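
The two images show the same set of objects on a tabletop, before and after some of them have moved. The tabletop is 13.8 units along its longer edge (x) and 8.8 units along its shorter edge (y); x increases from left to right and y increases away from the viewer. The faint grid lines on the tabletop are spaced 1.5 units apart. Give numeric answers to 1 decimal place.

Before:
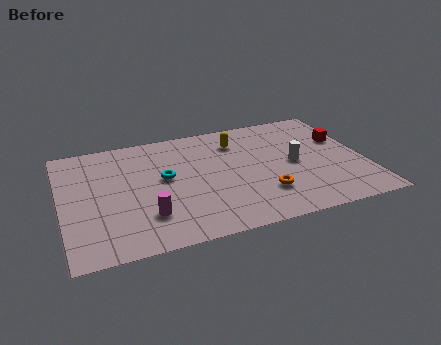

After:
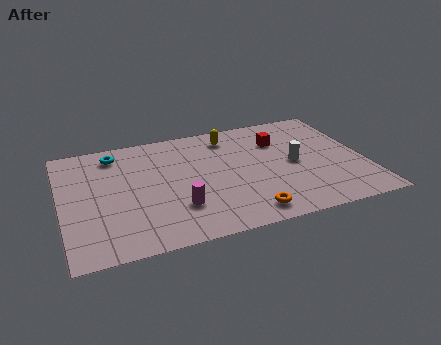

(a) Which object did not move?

the white cylinder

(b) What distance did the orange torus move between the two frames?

1.5

From (9.0, 2.4) to (8.1, 1.2), the orange torus covered √(0.9² + 1.2²) ≈ 1.5 units.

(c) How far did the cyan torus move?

3.3

The cyan torus moved from about (4.7, 4.9) to (2.6, 7.4), a distance of √(2.1² + 2.5²) ≈ 3.3.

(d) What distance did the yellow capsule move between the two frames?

0.6

The yellow capsule was near (8.2, 6.8) before and (7.9, 7.3) after, so it travelled √(0.3² + 0.5²) ≈ 0.6 units.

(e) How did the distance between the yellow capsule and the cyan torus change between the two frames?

+1.3

The distance was about 4.0 in the first image and 5.3 in the second, so they moved 1.3 units further apart.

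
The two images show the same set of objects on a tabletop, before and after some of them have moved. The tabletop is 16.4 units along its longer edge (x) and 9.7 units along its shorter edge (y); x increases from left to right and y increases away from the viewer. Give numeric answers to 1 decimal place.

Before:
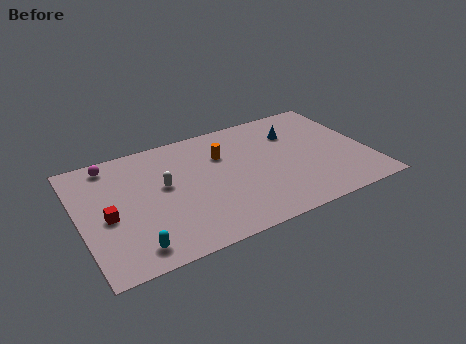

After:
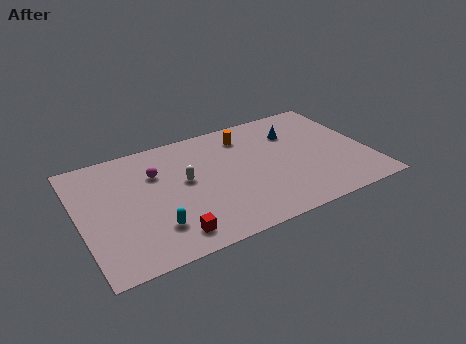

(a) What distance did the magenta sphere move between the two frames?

3.0

The magenta sphere was near (2.1, 8.5) before and (4.5, 6.7) after, so it travelled √(2.4² + 1.8²) ≈ 3.0 units.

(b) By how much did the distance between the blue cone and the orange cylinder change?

-1.4

Before: roughly 4.2 units apart; after: 2.8. That's 1.4 units closer together.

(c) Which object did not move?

the blue cone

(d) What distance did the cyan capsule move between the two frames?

1.6

From (2.6, 1.4) to (3.9, 2.4), the cyan capsule covered √(1.3² + 1.0²) ≈ 1.6 units.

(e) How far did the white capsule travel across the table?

1.2

The white capsule was near (4.8, 5.5) before and (6.0, 5.4) after, so it travelled √(1.2² + 0.1²) ≈ 1.2 units.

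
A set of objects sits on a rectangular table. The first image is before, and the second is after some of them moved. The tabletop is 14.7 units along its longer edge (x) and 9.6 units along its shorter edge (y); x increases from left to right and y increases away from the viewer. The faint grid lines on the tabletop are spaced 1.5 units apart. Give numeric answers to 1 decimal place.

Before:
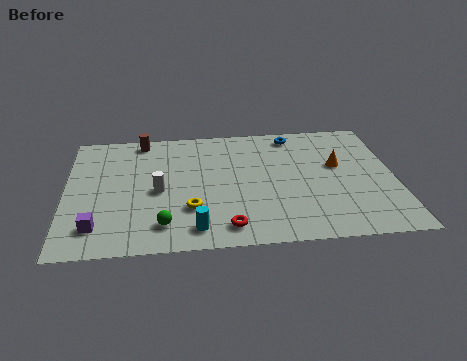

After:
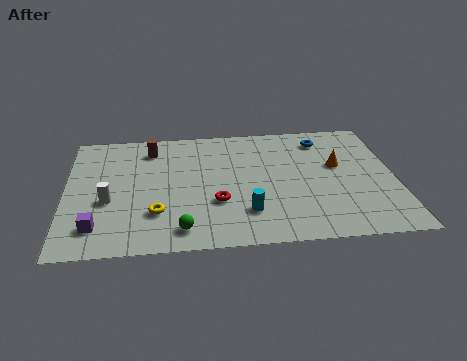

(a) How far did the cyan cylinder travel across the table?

2.5

The cyan cylinder moved from about (5.7, 1.4) to (8.0, 2.4), a distance of √(2.3² + 1.0²) ≈ 2.5.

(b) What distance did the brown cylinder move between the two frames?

0.9

The brown cylinder was near (3.4, 8.6) before and (3.8, 7.8) after, so it travelled √(0.4² + 0.8²) ≈ 0.9 units.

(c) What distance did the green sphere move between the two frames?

0.9

The green sphere was near (4.3, 1.8) before and (5.1, 1.4) after, so it travelled √(0.8² + 0.4²) ≈ 0.9 units.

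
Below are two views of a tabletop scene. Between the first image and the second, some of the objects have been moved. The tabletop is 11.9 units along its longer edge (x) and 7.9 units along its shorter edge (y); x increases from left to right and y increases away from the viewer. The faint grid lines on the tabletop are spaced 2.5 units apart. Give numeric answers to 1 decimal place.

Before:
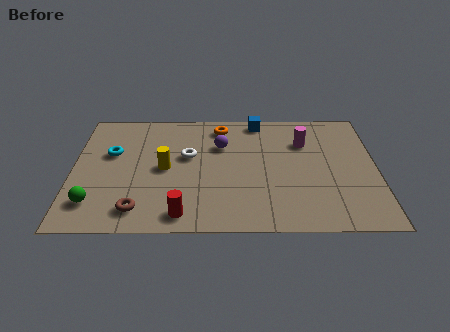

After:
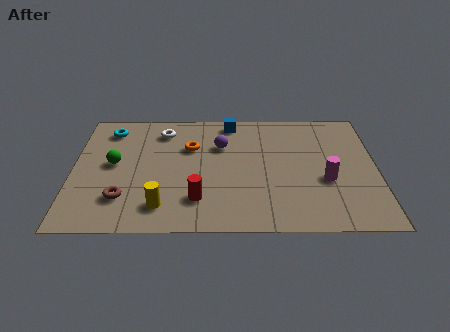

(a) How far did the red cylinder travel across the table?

1.1

From (4.3, 1.0) to (4.9, 1.9), the red cylinder covered √(0.6² + 0.9²) ≈ 1.1 units.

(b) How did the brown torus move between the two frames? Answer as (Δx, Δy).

(-0.6, 0.7)

From the two frames, the brown torus sits at roughly (2.6, 1.3) before and (2.0, 2.0) after.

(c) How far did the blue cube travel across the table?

1.1

The blue cube was near (7.3, 7.1) before and (6.2, 7.0) after, so it travelled √(1.1² + 0.1²) ≈ 1.1 units.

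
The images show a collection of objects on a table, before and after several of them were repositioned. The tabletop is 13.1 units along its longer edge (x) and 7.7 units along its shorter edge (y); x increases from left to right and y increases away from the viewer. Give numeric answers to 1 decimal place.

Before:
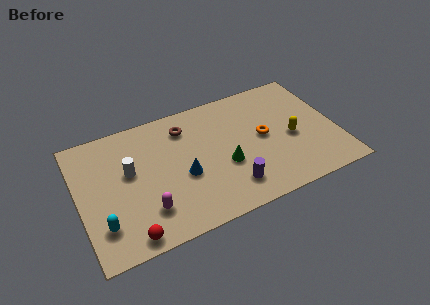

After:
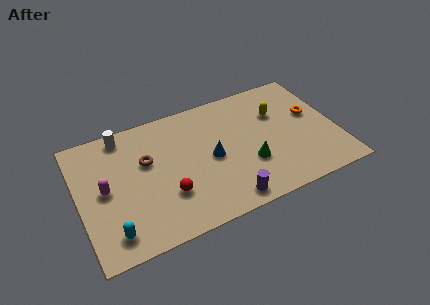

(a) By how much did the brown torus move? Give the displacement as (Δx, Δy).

(-2.1, -1.3)

The brown torus was at about (5.6, 6.1) and moved to about (3.5, 4.8).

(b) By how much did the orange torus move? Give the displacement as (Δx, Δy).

(2.6, 0.5)

From the two frames, the orange torus sits at roughly (9.4, 4.0) before and (12.0, 4.5) after.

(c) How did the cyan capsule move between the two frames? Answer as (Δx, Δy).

(0.4, -0.6)

The cyan capsule was at about (1.0, 1.9) and moved to about (1.4, 1.3).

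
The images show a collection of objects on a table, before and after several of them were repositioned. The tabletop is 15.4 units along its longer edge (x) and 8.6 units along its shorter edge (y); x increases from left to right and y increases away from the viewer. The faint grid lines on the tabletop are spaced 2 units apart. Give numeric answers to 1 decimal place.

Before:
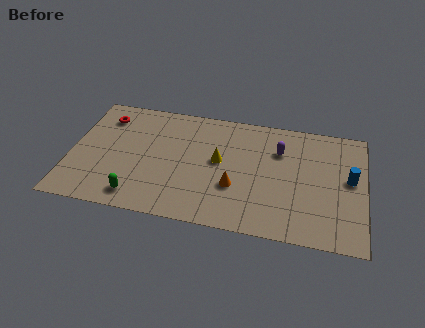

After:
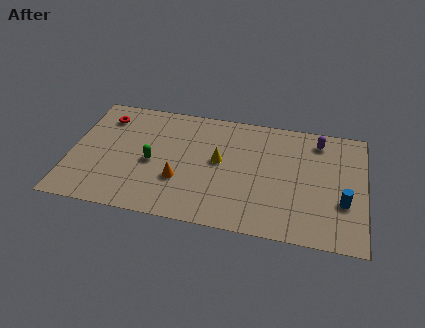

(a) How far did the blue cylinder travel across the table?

1.7

From (14.6, 4.7) to (14.3, 3.0), the blue cylinder covered √(0.3² + 1.7²) ≈ 1.7 units.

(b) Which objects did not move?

the yellow cone and the red torus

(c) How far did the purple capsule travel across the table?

2.3

The purple capsule was near (10.9, 6.1) before and (12.9, 7.2) after, so it travelled √(2.0² + 1.1²) ≈ 2.3 units.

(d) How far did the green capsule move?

2.7

The green capsule was near (3.7, 1.3) before and (4.3, 3.9) after, so it travelled √(0.6² + 2.6²) ≈ 2.7 units.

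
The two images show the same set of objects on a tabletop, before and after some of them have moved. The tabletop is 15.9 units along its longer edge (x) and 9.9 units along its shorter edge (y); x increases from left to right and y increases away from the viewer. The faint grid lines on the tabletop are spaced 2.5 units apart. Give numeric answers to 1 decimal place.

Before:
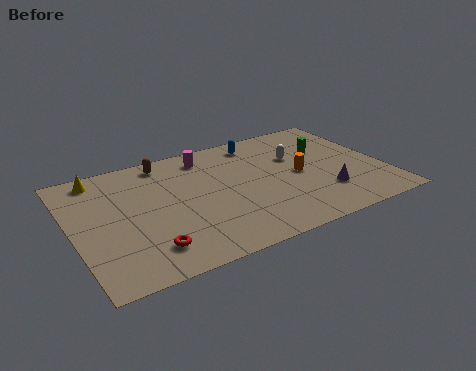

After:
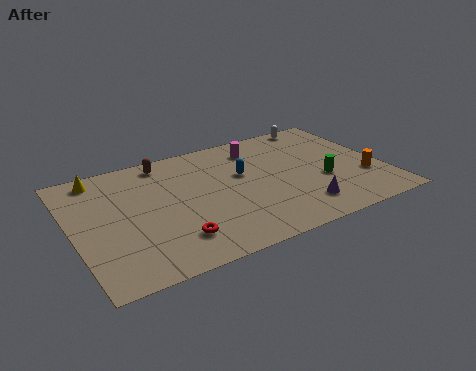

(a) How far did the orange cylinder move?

3.6

The orange cylinder was near (11.6, 4.8) before and (14.8, 3.2) after, so it travelled √(3.2² + 1.6²) ≈ 3.6 units.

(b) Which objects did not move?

the yellow cone and the brown capsule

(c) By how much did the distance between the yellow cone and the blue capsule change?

-0.7

The distance was about 8.3 in the first image and 7.6 in the second, so they moved 0.7 units closer together.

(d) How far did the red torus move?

1.3

The red torus was near (3.4, 2.0) before and (4.7, 2.2) after, so it travelled √(1.3² + 0.2²) ≈ 1.3 units.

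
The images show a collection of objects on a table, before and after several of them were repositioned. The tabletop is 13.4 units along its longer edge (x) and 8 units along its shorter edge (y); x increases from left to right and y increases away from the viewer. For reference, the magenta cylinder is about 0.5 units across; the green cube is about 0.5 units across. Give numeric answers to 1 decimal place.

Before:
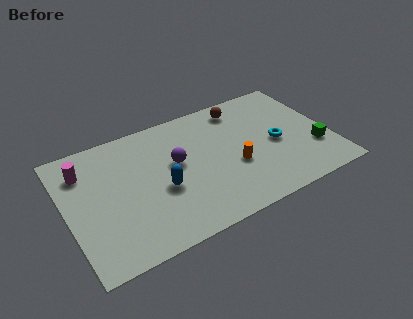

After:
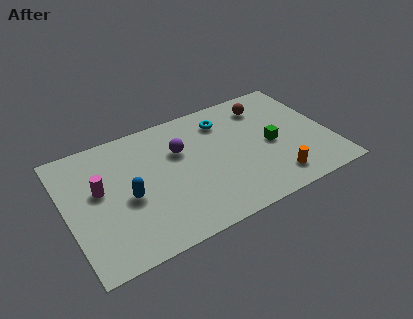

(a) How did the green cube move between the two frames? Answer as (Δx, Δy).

(-2.1, 1.2)

The green cube started near (12.5, 2.5) and ended near (10.4, 3.7).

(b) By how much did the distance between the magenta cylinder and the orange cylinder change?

+1.2

They were about 7.9 units apart before and 9.1 after — 1.2 units further apart.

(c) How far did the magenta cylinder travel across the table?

1.6

The magenta cylinder moved from about (1.1, 6.1) to (1.7, 4.6), a distance of √(0.6² + 1.5²) ≈ 1.6.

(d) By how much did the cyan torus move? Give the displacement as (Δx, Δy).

(-2.4, 2.6)

The cyan torus was at about (10.7, 3.7) and moved to about (8.3, 6.3).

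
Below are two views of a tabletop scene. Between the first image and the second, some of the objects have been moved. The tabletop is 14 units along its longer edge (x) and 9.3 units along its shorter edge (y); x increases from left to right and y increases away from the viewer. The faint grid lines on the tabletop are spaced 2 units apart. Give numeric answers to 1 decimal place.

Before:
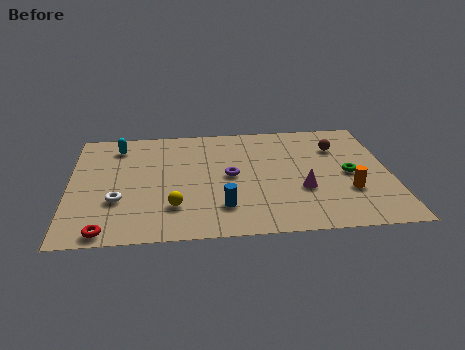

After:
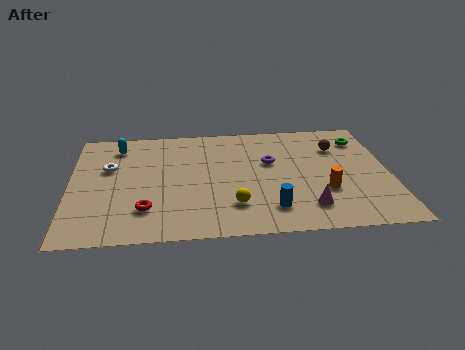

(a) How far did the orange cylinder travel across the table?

1.0

From (12.1, 3.0) to (11.1, 3.1), the orange cylinder covered √(1.0² + 0.1²) ≈ 1.0 units.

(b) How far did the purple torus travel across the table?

2.1

The purple torus moved from about (7.0, 4.7) to (8.8, 5.7), a distance of √(1.8² + 1.0²) ≈ 2.1.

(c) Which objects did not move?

the cyan capsule and the brown sphere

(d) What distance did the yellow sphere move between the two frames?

2.6

From (4.5, 2.4) to (7.1, 2.3), the yellow sphere covered √(2.6² + 0.1²) ≈ 2.6 units.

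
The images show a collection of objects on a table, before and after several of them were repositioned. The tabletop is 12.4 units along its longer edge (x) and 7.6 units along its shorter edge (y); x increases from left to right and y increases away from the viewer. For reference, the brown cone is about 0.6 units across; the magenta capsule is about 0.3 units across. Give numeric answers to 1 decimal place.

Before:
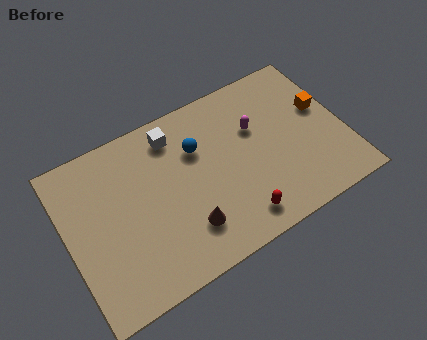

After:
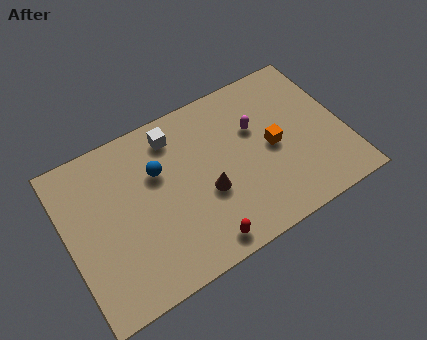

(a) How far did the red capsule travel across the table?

1.7

The red capsule moved from about (7.2, 1.2) to (5.5, 0.9), a distance of √(1.7² + 0.3²) ≈ 1.7.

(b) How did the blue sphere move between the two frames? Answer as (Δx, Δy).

(-1.8, -0.2)

From the two frames, the blue sphere sits at roughly (6.0, 5.2) before and (4.2, 5.0) after.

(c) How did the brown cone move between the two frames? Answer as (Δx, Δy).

(1.1, 1.1)

The brown cone started near (5.0, 1.9) and ended near (6.1, 3.0).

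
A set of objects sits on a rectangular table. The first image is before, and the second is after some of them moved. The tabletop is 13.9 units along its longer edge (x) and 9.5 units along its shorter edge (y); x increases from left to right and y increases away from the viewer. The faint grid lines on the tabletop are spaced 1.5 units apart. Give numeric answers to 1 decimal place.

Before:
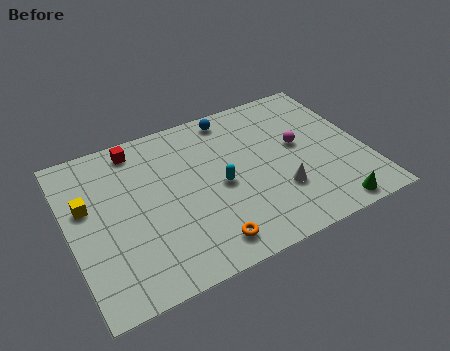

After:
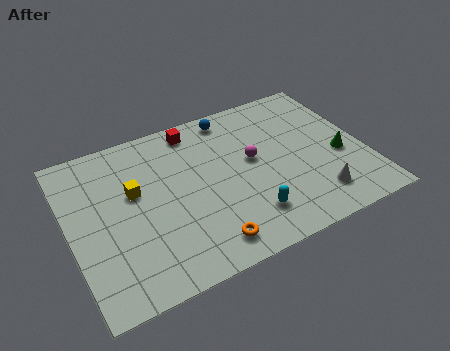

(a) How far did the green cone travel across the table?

3.2

The green cone was near (11.7, 0.9) before and (12.7, 3.9) after, so it travelled √(1.0² + 3.0²) ≈ 3.2 units.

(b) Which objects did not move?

the orange torus and the blue sphere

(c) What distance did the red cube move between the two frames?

2.8

From (3.5, 8.3) to (6.3, 8.3), the red cube covered √(2.8² + 0.0²) ≈ 2.8 units.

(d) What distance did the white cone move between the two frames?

1.9

The white cone was near (9.6, 2.9) before and (11.2, 1.9) after, so it travelled √(1.6² + 1.0²) ≈ 1.9 units.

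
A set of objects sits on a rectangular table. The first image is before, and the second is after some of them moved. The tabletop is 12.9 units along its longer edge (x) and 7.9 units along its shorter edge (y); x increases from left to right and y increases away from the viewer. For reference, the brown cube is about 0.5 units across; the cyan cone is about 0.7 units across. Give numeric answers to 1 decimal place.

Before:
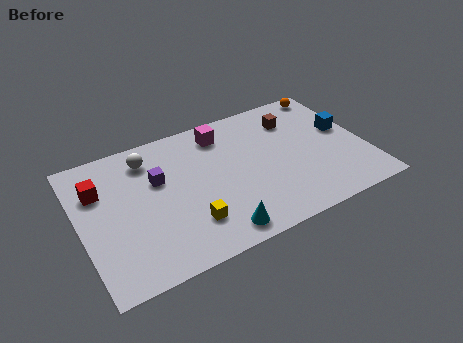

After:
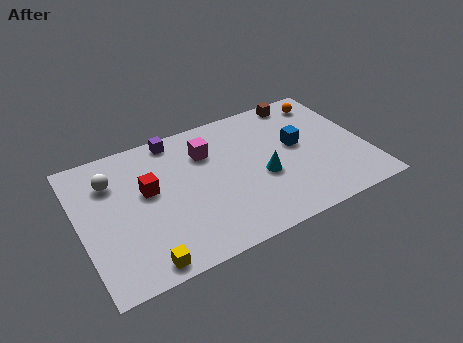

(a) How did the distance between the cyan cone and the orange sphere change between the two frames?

-3.8

They were about 8.7 units apart before and 4.9 after — 3.8 units closer together.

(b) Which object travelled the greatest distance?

the cyan cone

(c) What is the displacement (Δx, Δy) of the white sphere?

(-1.7, -0.6)

The white sphere was at about (3.3, 6.4) and moved to about (1.6, 5.8).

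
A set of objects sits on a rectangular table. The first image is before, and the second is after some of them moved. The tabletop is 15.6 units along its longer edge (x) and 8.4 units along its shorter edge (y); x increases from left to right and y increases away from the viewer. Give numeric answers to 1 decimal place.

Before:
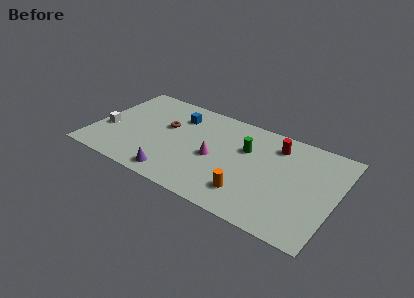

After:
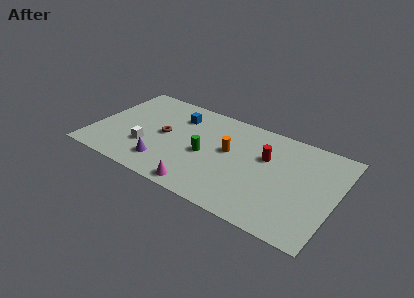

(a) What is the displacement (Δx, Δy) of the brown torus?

(0.0, -0.8)

From the two frames, the brown torus sits at roughly (4.5, 5.1) before and (4.5, 4.3) after.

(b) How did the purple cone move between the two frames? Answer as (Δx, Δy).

(-0.8, 0.7)

The purple cone started near (5.7, 1.1) and ended near (4.9, 1.8).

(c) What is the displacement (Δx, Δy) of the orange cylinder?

(-1.7, 2.9)

From the two frames, the orange cylinder sits at roughly (10.4, 1.9) before and (8.7, 4.8) after.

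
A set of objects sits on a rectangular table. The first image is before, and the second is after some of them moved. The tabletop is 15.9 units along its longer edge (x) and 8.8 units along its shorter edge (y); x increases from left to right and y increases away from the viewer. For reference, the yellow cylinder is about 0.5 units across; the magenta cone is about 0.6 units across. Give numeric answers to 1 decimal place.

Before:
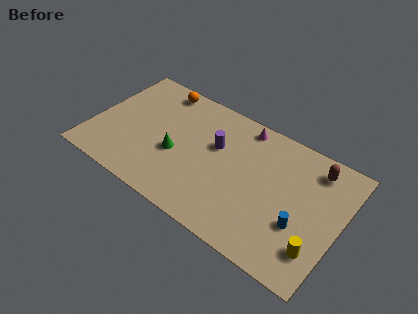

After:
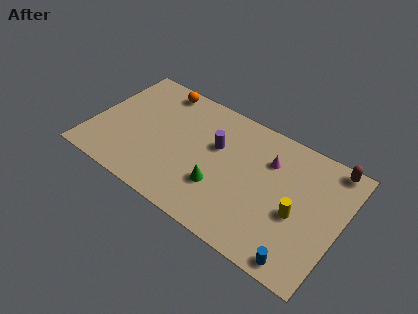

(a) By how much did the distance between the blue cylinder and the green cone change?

-2.3

Before: roughly 8.1 units apart; after: 5.8. That's 2.3 units closer together.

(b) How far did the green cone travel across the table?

3.1

From (5.5, 3.6) to (8.5, 2.8), the green cone covered √(3.0² + 0.8²) ≈ 3.1 units.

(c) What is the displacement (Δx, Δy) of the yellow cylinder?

(-1.5, 1.6)

The yellow cylinder started near (14.8, 2.1) and ended near (13.3, 3.7).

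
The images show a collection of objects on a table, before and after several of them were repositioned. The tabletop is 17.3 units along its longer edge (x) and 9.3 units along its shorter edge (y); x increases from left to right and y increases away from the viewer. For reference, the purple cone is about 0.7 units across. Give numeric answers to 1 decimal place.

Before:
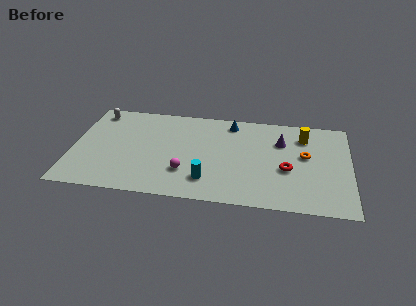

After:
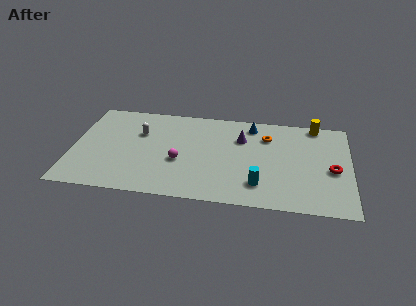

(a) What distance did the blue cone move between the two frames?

1.3

The blue cone moved from about (9.8, 8.0) to (11.1, 7.9), a distance of √(1.3² + 0.1²) ≈ 1.3.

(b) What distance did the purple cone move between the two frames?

2.5

The purple cone was near (13.0, 6.5) before and (10.5, 6.5) after, so it travelled √(2.5² + 0.0²) ≈ 2.5 units.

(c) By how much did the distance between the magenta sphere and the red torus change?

+3.1

Before: roughly 6.4 units apart; after: 9.5. That's 3.1 units further apart.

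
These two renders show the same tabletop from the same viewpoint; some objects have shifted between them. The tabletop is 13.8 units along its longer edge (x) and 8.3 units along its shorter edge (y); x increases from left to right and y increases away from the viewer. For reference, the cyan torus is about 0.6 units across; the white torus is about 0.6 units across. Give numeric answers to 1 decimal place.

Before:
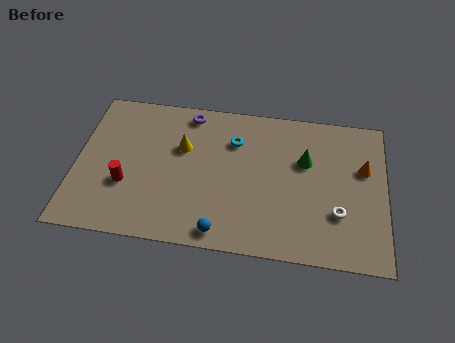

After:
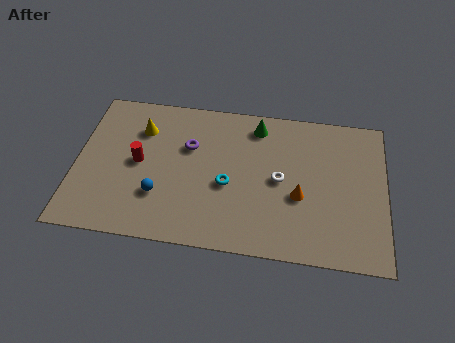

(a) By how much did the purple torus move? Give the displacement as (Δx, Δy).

(0.1, -1.9)

From the two frames, the purple torus sits at roughly (4.9, 7.3) before and (5.0, 5.4) after.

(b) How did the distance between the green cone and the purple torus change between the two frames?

-2.3

Before: roughly 5.7 units apart; after: 3.4. That's 2.3 units closer together.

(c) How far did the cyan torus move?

2.5

The cyan torus moved from about (7.0, 6.0) to (6.8, 3.5), a distance of √(0.2² + 2.5²) ≈ 2.5.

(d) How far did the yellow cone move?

2.1

The yellow cone moved from about (4.7, 5.3) to (2.8, 6.1), a distance of √(1.9² + 0.8²) ≈ 2.1.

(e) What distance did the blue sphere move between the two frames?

3.2

The blue sphere was near (6.6, 0.9) before and (3.8, 2.5) after, so it travelled √(2.8² + 1.6²) ≈ 3.2 units.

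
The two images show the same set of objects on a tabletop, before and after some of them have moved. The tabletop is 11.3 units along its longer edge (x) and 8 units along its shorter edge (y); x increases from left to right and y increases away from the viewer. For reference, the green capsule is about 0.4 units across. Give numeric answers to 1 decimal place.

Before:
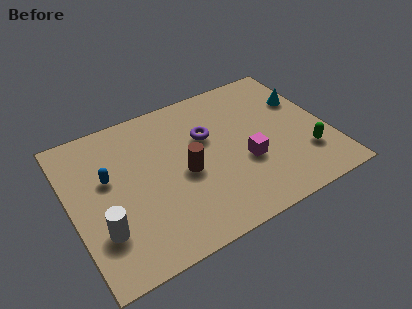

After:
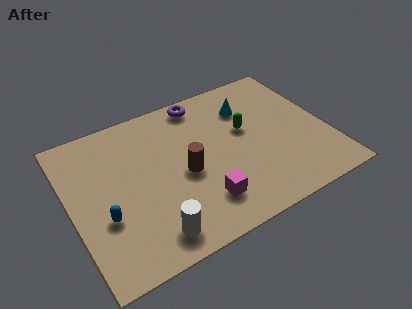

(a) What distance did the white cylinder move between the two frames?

2.3

The white cylinder moved from about (1.1, 2.3) to (3.1, 1.2), a distance of √(2.0² + 1.1²) ≈ 2.3.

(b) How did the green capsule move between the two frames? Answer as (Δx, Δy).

(-2.3, 2.5)

From the two frames, the green capsule sits at roughly (10.1, 2.2) before and (7.8, 4.7) after.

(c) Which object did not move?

the brown cylinder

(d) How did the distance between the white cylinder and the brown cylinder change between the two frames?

-1.0

Before: roughly 4.0 units apart; after: 3.0. That's 1.0 units closer together.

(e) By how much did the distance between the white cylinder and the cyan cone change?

-3.0

The distance was about 9.9 in the first image and 6.9 in the second, so they moved 3.0 units closer together.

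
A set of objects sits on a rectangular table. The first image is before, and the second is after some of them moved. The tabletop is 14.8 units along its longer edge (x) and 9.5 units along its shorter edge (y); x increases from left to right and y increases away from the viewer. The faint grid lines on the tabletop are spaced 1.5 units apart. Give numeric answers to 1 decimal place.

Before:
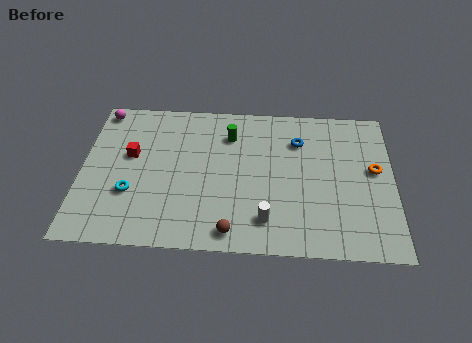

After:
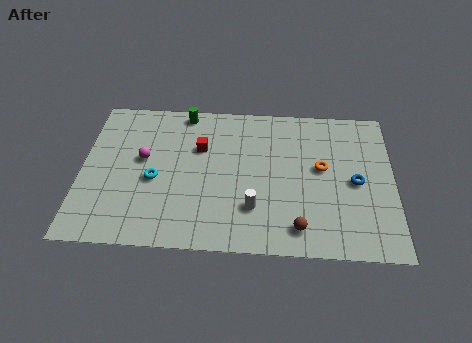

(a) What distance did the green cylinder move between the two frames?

2.6

From (7.0, 7.2) to (4.8, 8.6), the green cylinder covered √(2.2² + 1.4²) ≈ 2.6 units.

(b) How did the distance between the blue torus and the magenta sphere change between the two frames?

+0.5

The distance was about 9.6 in the first image and 10.1 in the second, so they moved 0.5 units further apart.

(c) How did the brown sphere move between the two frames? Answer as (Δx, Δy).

(3.1, 0.4)

The brown sphere was at about (7.2, 1.1) and moved to about (10.3, 1.5).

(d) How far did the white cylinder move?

0.9

The white cylinder was near (8.8, 1.9) before and (8.2, 2.6) after, so it travelled √(0.6² + 0.7²) ≈ 0.9 units.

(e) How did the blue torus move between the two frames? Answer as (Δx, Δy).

(2.7, -2.5)

From the two frames, the blue torus sits at roughly (10.3, 7.0) before and (13.0, 4.5) after.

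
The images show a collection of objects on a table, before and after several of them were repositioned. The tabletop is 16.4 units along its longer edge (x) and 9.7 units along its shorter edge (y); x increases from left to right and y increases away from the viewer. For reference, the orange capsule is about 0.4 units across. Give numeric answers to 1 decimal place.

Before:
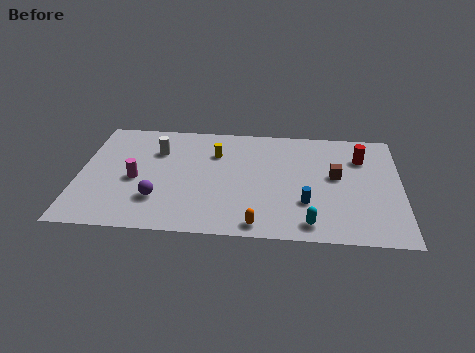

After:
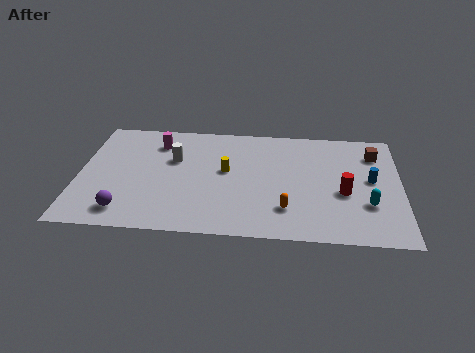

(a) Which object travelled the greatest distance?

the blue cylinder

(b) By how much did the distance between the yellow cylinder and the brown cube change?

+1.5

They were about 6.4 units apart before and 7.9 after — 1.5 units further apart.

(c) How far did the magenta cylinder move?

3.4

From (2.9, 4.3) to (3.9, 7.6), the magenta cylinder covered √(1.0² + 3.3²) ≈ 3.4 units.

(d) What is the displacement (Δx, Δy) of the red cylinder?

(-0.9, -3.1)

The red cylinder started near (14.4, 7.1) and ended near (13.5, 4.0).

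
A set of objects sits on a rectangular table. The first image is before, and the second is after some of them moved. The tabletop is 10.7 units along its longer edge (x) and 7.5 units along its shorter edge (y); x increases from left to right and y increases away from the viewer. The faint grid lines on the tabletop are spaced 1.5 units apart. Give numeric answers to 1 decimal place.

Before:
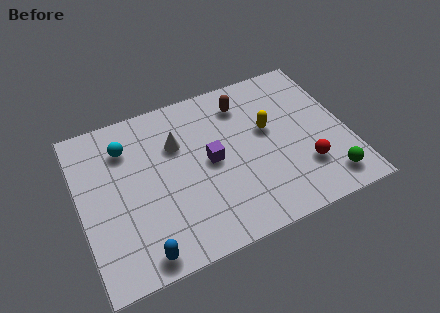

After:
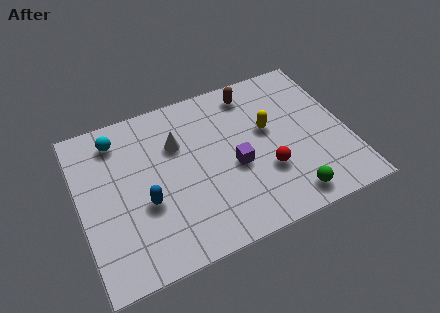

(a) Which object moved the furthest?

the blue capsule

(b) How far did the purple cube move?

1.1

The purple cube was near (5.2, 3.8) before and (6.1, 3.2) after, so it travelled √(0.9² + 0.6²) ≈ 1.1 units.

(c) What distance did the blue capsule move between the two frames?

2.1

From (2.1, 0.8) to (2.5, 2.9), the blue capsule covered √(0.4² + 2.1²) ≈ 2.1 units.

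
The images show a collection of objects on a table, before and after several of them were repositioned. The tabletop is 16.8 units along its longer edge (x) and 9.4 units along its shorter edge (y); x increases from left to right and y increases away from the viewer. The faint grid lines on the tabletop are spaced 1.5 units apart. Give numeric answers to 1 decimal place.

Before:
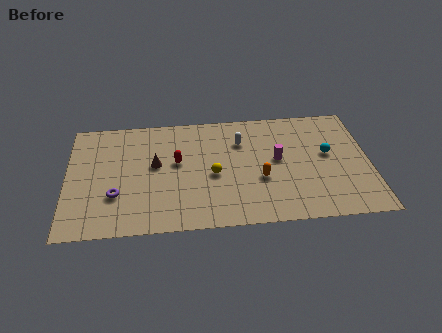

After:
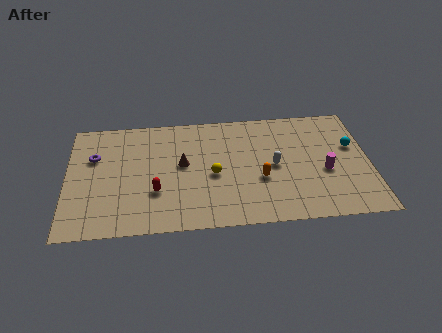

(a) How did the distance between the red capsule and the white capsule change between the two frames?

+2.9

The distance was about 3.9 in the first image and 6.8 in the second, so they moved 2.9 units further apart.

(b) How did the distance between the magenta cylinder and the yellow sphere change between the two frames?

+2.5

The distance was about 3.7 in the first image and 6.2 in the second, so they moved 2.5 units further apart.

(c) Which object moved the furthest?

the purple torus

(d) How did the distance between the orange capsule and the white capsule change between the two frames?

-2.1

Before: roughly 3.4 units apart; after: 1.3. That's 2.1 units closer together.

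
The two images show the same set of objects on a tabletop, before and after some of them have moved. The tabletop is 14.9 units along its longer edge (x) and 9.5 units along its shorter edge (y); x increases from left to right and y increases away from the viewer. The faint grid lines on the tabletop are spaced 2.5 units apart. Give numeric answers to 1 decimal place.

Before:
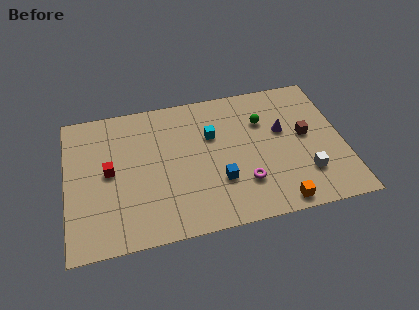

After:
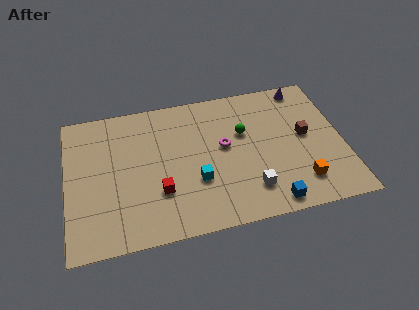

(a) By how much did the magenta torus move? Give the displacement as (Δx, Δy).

(-0.9, 2.7)

From the two frames, the magenta torus sits at roughly (9.4, 2.6) before and (8.5, 5.3) after.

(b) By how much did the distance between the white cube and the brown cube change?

+1.8

The distance was about 2.6 in the first image and 4.4 in the second, so they moved 1.8 units further apart.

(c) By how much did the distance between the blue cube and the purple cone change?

+3.4

The distance was about 4.5 in the first image and 7.9 in the second, so they moved 3.4 units further apart.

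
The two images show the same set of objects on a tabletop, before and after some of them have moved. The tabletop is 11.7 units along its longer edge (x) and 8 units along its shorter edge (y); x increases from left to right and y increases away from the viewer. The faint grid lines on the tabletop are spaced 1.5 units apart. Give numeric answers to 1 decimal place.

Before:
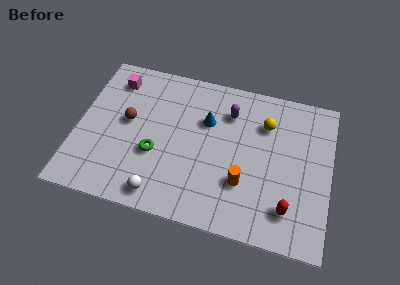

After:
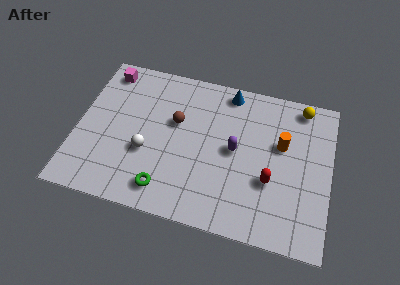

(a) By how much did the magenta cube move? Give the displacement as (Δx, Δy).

(-0.4, 0.4)

From the two frames, the magenta cube sits at roughly (1.5, 6.5) before and (1.1, 6.9) after.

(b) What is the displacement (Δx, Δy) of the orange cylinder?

(1.6, 2.4)

From the two frames, the orange cylinder sits at roughly (7.8, 2.5) before and (9.4, 4.9) after.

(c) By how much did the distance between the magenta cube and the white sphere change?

-1.6

Before: roughly 6.1 units apart; after: 4.5. That's 1.6 units closer together.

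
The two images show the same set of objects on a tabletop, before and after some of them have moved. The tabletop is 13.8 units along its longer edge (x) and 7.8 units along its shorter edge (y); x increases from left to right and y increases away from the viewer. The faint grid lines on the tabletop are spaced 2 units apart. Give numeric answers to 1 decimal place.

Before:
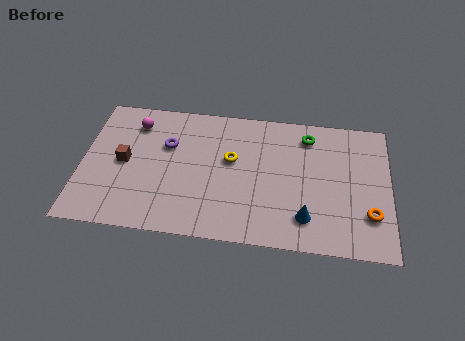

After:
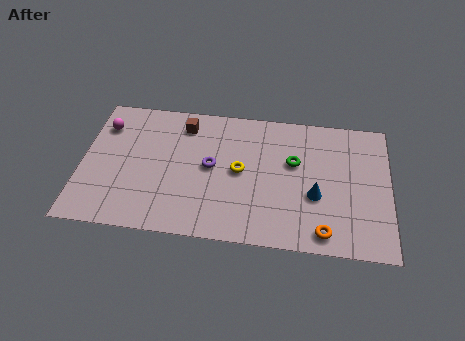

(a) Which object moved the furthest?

the brown cube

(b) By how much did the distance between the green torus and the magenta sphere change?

+0.9

Before: roughly 7.8 units apart; after: 8.7. That's 0.9 units further apart.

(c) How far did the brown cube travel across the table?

3.6

The brown cube was near (1.9, 3.9) before and (4.5, 6.4) after, so it travelled √(2.6² + 2.5²) ≈ 3.6 units.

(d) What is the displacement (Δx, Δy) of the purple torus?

(2.0, -1.0)

From the two frames, the purple torus sits at roughly (3.8, 5.1) before and (5.8, 4.1) after.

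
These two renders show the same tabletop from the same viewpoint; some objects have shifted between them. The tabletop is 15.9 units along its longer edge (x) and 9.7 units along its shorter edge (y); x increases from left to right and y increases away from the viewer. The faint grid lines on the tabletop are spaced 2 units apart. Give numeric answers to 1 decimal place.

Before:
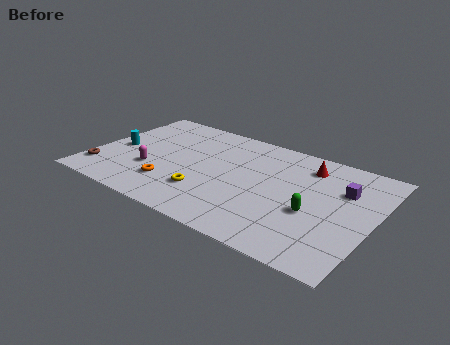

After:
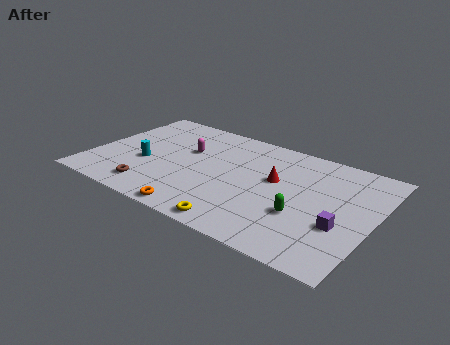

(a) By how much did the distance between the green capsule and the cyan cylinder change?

-2.3

The distance was about 11.4 in the first image and 9.1 in the second, so they moved 2.3 units closer together.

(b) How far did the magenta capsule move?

3.2

The magenta capsule moved from about (3.5, 3.3) to (5.1, 6.1), a distance of √(1.6² + 2.8²) ≈ 3.2.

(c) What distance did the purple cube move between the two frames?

3.1

The purple cube moved from about (14.0, 6.6) to (14.3, 3.5), a distance of √(0.3² + 3.1²) ≈ 3.1.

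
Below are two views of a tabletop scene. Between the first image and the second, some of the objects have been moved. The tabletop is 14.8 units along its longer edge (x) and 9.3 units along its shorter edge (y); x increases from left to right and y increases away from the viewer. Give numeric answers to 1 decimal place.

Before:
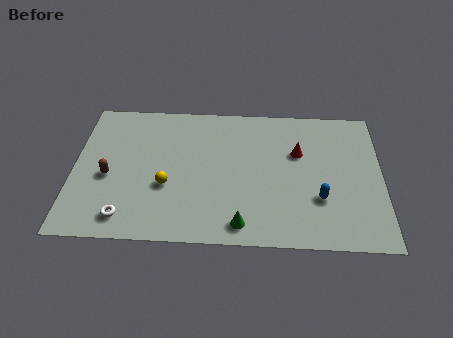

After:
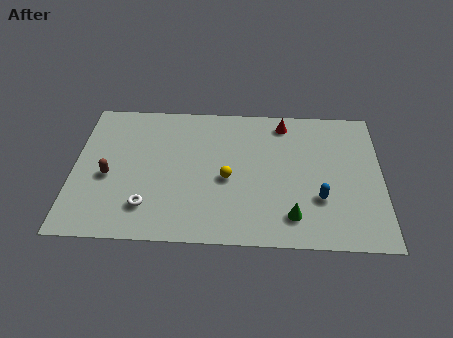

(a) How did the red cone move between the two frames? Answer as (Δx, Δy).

(-0.7, 2.0)

From the two frames, the red cone sits at roughly (10.8, 6.0) before and (10.1, 8.0) after.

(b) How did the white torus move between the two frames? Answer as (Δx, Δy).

(1.0, 0.7)

The white torus was at about (2.6, 1.4) and moved to about (3.6, 2.1).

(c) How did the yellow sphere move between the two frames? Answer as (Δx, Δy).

(2.9, 0.6)

The yellow sphere started near (4.5, 3.5) and ended near (7.4, 4.1).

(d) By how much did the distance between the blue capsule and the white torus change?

-1.1

They were about 9.3 units apart before and 8.2 after — 1.1 units closer together.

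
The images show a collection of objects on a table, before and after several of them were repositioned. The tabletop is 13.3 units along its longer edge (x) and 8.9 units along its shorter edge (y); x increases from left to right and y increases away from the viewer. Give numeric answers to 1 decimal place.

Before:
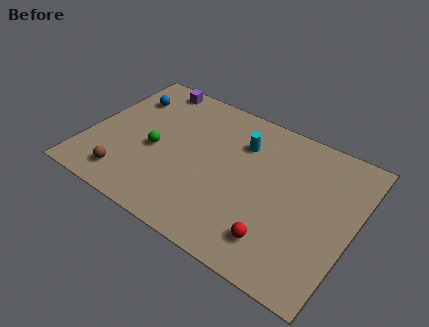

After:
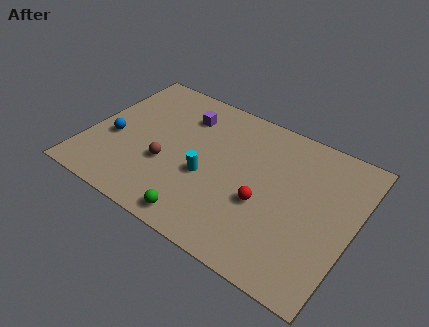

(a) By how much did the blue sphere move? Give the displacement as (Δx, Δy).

(-0.1, -3.0)

From the two frames, the blue sphere sits at roughly (1.4, 6.6) before and (1.3, 3.6) after.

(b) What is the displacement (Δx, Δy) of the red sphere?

(-1.0, 1.7)

The red sphere was at about (10.0, 1.8) and moved to about (9.0, 3.5).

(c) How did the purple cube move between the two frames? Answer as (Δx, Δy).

(2.0, -1.2)

From the two frames, the purple cube sits at roughly (2.4, 8.0) before and (4.4, 6.8) after.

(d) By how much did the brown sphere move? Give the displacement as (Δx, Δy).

(1.7, 1.8)

From the two frames, the brown sphere sits at roughly (2.4, 1.5) before and (4.1, 3.3) after.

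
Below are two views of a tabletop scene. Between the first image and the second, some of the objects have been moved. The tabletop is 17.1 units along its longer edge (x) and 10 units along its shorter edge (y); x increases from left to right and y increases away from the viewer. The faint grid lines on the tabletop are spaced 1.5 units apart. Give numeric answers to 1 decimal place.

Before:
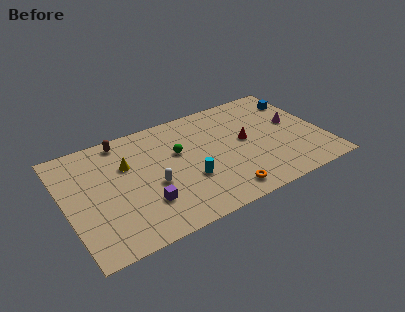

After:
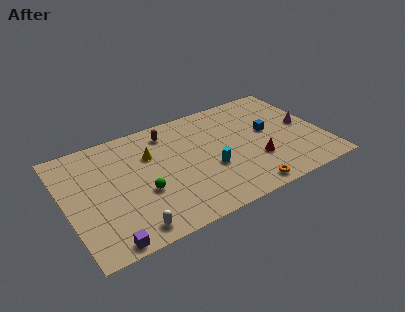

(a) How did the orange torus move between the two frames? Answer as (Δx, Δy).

(1.4, -0.4)

The orange torus started near (9.9, 1.4) and ended near (11.3, 1.0).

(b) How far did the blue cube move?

3.3

The blue cube was near (16.1, 7.7) before and (13.6, 5.5) after, so it travelled √(2.5² + 2.2²) ≈ 3.3 units.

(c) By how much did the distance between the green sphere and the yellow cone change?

-0.3

They were about 3.4 units apart before and 3.1 after — 0.3 units closer together.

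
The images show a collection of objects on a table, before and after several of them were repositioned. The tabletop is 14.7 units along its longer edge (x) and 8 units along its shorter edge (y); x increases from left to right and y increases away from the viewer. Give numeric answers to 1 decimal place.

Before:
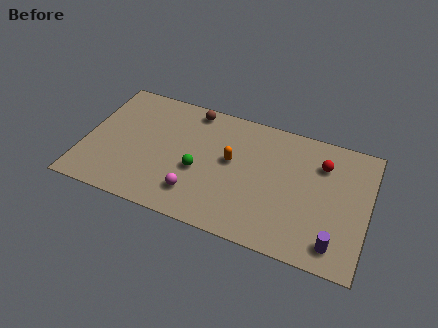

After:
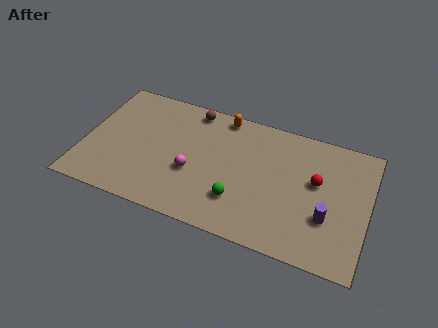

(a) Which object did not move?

the brown sphere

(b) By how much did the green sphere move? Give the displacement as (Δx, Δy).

(2.2, -1.1)

The green sphere started near (6.0, 3.3) and ended near (8.2, 2.2).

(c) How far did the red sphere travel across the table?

1.2

The red sphere was near (12.2, 5.9) before and (12.0, 4.7) after, so it travelled √(0.2² + 1.2²) ≈ 1.2 units.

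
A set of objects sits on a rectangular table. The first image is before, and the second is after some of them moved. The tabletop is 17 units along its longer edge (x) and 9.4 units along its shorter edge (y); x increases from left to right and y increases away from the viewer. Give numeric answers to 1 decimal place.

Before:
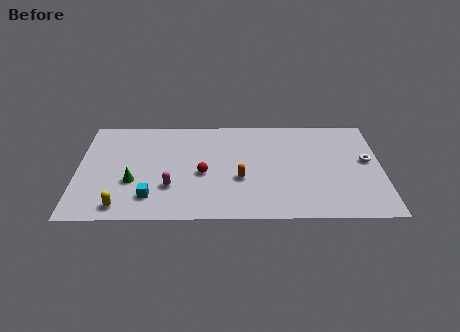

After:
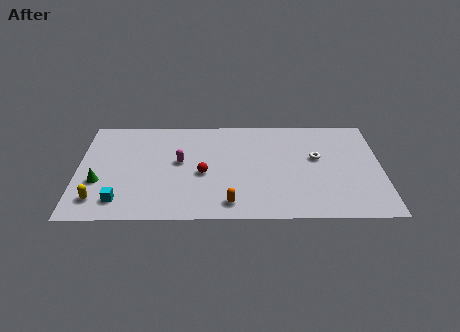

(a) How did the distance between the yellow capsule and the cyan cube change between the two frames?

-0.6

The distance was about 1.8 in the first image and 1.2 in the second, so they moved 0.6 units closer together.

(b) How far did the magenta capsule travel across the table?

2.4

The magenta capsule moved from about (5.2, 2.9) to (5.7, 5.2), a distance of √(0.5² + 2.3²) ≈ 2.4.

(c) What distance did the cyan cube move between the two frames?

1.7

The cyan cube moved from about (4.1, 2.0) to (2.4, 1.7), a distance of √(1.7² + 0.3²) ≈ 1.7.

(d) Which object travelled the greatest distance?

the white torus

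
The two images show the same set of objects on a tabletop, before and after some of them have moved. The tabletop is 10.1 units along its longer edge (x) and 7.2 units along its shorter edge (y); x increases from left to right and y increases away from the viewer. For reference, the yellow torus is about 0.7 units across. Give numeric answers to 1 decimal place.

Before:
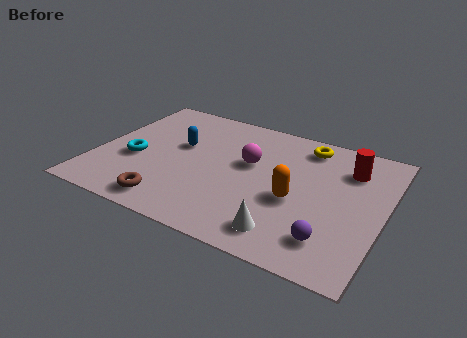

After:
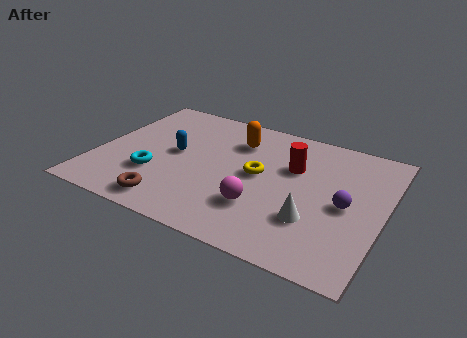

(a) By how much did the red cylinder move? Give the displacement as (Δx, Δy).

(-1.9, -0.7)

From the two frames, the red cylinder sits at roughly (8.7, 5.4) before and (6.8, 4.7) after.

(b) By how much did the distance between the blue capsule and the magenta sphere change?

+1.2

Before: roughly 2.5 units apart; after: 3.7. That's 1.2 units further apart.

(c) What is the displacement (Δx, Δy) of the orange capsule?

(-2.4, 2.4)

The orange capsule was at about (7.1, 3.0) and moved to about (4.7, 5.4).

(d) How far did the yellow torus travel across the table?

2.7

The yellow torus was near (7.1, 6.1) before and (5.7, 3.8) after, so it travelled √(1.4² + 2.3²) ≈ 2.7 units.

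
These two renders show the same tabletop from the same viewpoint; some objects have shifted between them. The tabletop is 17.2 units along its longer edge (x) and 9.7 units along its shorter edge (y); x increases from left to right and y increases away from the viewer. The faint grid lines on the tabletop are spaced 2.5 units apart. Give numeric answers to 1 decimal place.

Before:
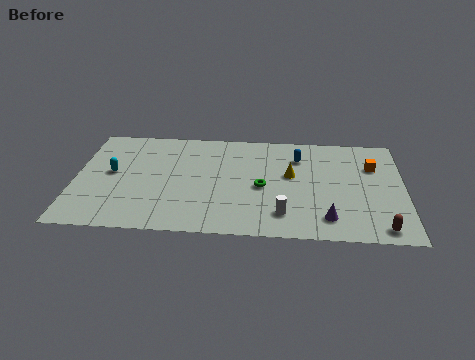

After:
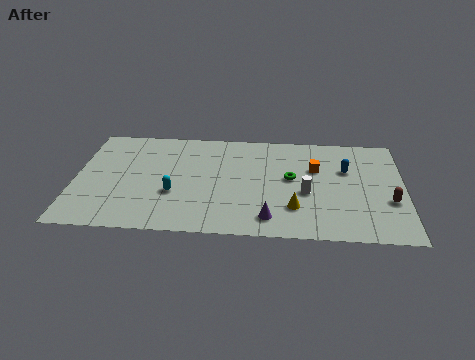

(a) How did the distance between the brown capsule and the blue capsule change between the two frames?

-3.9

The distance was about 7.5 in the first image and 3.6 in the second, so they moved 3.9 units closer together.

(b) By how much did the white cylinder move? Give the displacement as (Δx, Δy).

(1.2, 2.0)

From the two frames, the white cylinder sits at roughly (10.9, 2.0) before and (12.1, 4.0) after.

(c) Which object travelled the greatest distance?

the cyan capsule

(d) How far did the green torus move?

1.7

The green torus moved from about (9.8, 4.4) to (11.3, 5.3), a distance of √(1.5² + 0.9²) ≈ 1.7.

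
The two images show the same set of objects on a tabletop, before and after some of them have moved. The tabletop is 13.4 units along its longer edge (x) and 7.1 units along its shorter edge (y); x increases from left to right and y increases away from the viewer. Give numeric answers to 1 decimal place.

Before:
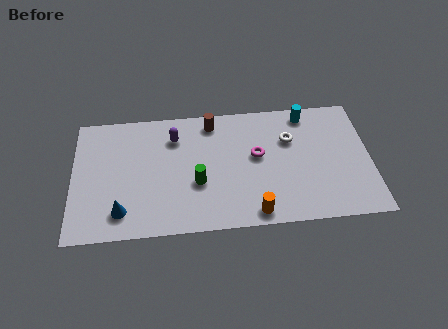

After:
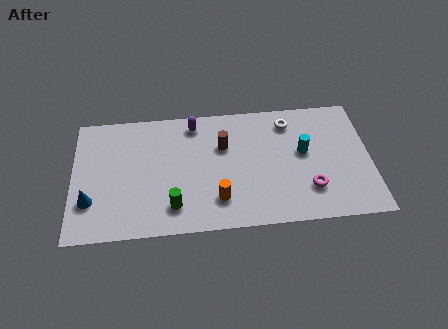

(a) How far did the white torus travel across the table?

1.0

From (9.8, 4.8) to (9.8, 5.8), the white torus covered √(0.0² + 1.0²) ≈ 1.0 units.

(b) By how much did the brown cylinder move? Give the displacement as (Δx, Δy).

(0.5, -1.4)

The brown cylinder was at about (6.3, 6.1) and moved to about (6.8, 4.7).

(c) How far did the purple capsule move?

1.1

The purple capsule moved from about (4.6, 5.4) to (5.5, 6.1), a distance of √(0.9² + 0.7²) ≈ 1.1.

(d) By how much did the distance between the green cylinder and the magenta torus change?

+3.1

Before: roughly 3.0 units apart; after: 6.1. That's 3.1 units further apart.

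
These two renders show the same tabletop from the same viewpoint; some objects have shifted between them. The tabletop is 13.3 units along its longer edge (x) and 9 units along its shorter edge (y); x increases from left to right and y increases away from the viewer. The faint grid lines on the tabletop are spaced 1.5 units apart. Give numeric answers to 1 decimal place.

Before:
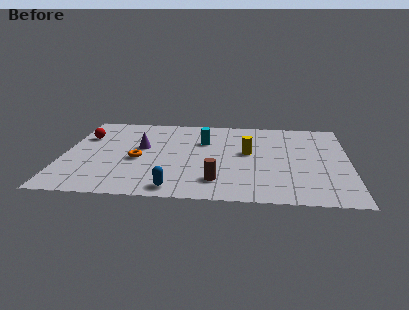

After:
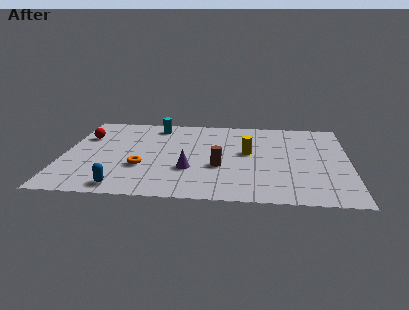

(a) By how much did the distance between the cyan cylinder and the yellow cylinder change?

+2.8

The distance was about 2.4 in the first image and 5.2 in the second, so they moved 2.8 units further apart.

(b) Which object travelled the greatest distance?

the purple cone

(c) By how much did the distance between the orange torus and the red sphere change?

+0.7

Before: roughly 3.5 units apart; after: 4.2. That's 0.7 units further apart.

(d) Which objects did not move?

the yellow cylinder and the red sphere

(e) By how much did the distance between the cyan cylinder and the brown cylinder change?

+1.0

Before: roughly 4.3 units apart; after: 5.3. That's 1.0 units further apart.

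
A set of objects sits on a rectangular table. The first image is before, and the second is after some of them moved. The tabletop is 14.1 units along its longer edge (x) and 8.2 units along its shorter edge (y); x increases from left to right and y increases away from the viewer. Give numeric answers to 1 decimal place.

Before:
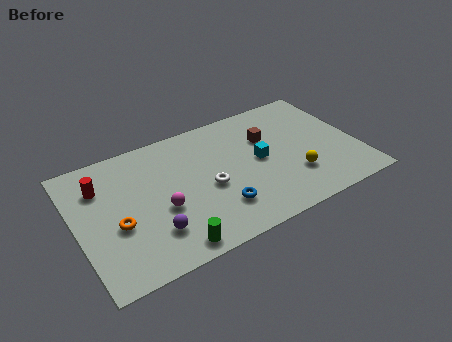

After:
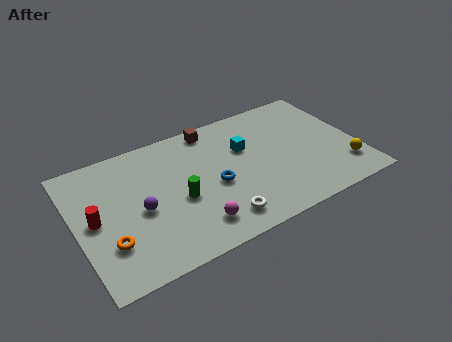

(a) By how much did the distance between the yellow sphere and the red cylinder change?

+2.5

Before: roughly 10.0 units apart; after: 12.5. That's 2.5 units further apart.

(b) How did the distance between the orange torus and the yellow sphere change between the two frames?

+3.0

Before: roughly 8.8 units apart; after: 11.8. That's 3.0 units further apart.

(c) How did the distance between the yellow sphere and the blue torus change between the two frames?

+2.7

The distance was about 3.9 in the first image and 6.6 in the second, so they moved 2.7 units further apart.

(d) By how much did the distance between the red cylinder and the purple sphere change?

-2.2

Before: roughly 4.4 units apart; after: 2.2. That's 2.2 units closer together.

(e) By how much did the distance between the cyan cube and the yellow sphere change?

+3.4

Before: roughly 2.3 units apart; after: 5.7. That's 3.4 units further apart.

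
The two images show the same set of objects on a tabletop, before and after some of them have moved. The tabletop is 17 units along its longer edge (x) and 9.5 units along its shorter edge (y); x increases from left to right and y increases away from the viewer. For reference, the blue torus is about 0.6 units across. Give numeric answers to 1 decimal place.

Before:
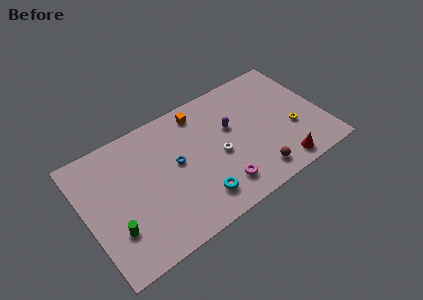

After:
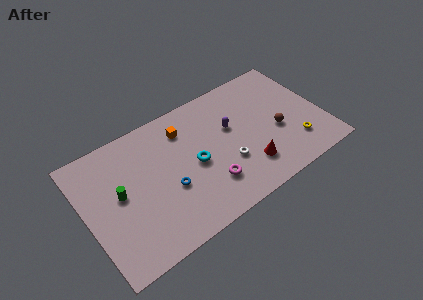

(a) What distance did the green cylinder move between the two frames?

2.4

The green cylinder moved from about (1.7, 2.8) to (2.4, 5.1), a distance of √(0.7² + 2.3²) ≈ 2.4.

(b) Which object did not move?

the purple capsule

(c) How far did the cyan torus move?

2.6

From (7.5, 1.9) to (7.7, 4.5), the cyan torus covered √(0.2² + 2.6²) ≈ 2.6 units.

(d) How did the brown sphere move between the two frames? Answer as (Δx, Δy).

(2.1, 2.4)

The brown sphere started near (11.6, 1.5) and ended near (13.7, 3.9).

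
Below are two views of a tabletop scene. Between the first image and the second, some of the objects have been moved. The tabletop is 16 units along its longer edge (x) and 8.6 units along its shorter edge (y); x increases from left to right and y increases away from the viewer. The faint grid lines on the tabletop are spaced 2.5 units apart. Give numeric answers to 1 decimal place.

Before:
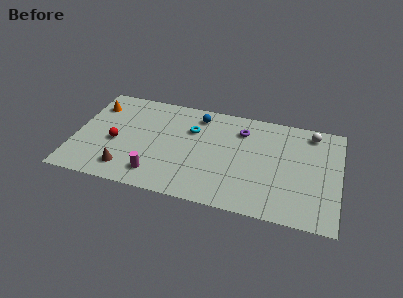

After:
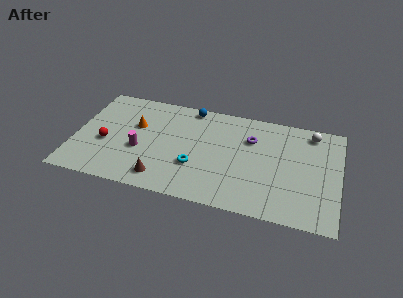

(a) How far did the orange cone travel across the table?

2.9

The orange cone moved from about (1.0, 6.6) to (3.6, 5.4), a distance of √(2.6² + 1.2²) ≈ 2.9.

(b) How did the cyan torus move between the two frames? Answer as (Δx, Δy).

(0.4, -3.0)

From the two frames, the cyan torus sits at roughly (7.0, 5.9) before and (7.4, 2.9) after.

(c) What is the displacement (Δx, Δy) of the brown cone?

(2.2, -0.2)

The brown cone was at about (3.3, 1.6) and moved to about (5.5, 1.4).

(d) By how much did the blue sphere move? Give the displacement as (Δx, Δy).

(-0.5, 0.6)

From the two frames, the blue sphere sits at roughly (7.3, 7.2) before and (6.8, 7.8) after.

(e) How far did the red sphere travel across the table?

0.6

The red sphere moved from about (2.5, 3.7) to (1.9, 3.5), a distance of √(0.6² + 0.2²) ≈ 0.6.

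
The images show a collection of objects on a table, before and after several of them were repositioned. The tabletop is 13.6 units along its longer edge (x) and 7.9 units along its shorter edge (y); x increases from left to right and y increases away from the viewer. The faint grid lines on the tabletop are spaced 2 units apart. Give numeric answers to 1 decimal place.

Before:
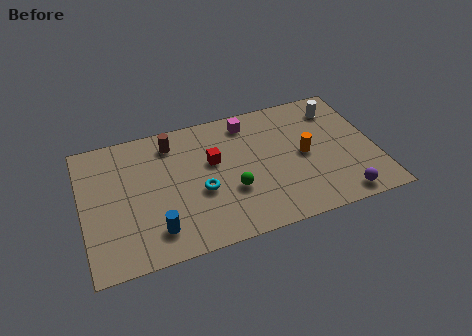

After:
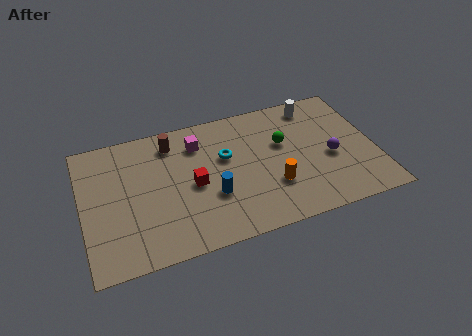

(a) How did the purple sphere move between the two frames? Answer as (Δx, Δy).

(-0.2, 2.5)

The purple sphere started near (11.7, 0.9) and ended near (11.5, 3.4).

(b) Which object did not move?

the brown cylinder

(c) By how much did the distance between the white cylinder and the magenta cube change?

+1.4

Before: roughly 4.2 units apart; after: 5.6. That's 1.4 units further apart.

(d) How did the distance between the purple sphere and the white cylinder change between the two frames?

-2.0

The distance was about 5.4 in the first image and 3.4 in the second, so they moved 2.0 units closer together.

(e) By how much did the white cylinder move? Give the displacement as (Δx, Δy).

(-1.0, 0.5)

The white cylinder was at about (12.1, 6.3) and moved to about (11.1, 6.8).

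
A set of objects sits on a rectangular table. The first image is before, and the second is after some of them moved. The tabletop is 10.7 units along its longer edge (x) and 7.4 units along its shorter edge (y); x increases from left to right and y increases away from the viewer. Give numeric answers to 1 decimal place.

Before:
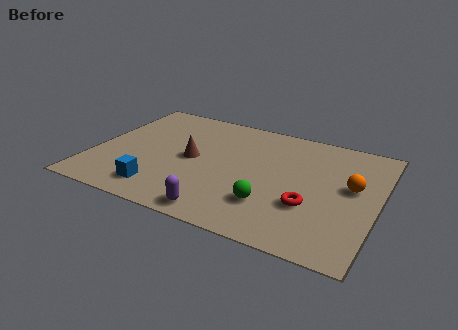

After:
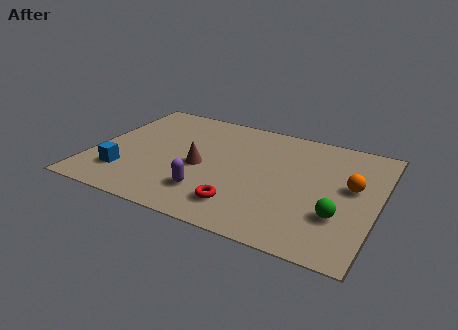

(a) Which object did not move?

the orange sphere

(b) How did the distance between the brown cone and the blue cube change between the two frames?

+0.5

The distance was about 2.6 in the first image and 3.1 in the second, so they moved 0.5 units further apart.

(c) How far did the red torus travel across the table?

2.6

The red torus moved from about (8.3, 2.5) to (5.9, 1.5), a distance of √(2.4² + 1.0²) ≈ 2.6.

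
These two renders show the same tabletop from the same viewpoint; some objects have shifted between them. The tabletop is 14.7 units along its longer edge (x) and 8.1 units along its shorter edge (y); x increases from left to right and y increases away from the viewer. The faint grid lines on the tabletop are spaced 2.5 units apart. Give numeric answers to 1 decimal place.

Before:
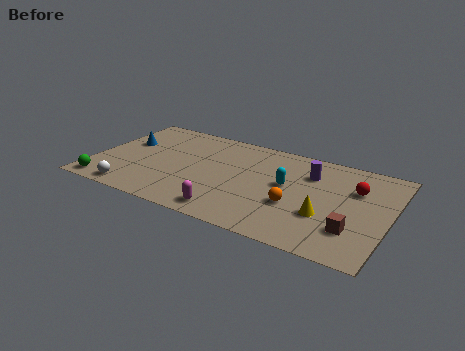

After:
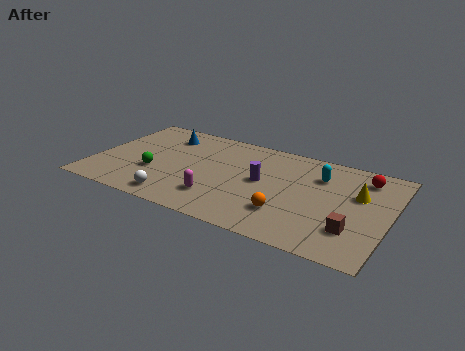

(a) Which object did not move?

the brown cube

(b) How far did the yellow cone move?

2.7

From (11.7, 2.8) to (13.1, 5.1), the yellow cone covered √(1.4² + 2.3²) ≈ 2.7 units.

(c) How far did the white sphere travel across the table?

2.2

The white sphere was near (2.3, 0.9) before and (4.5, 1.1) after, so it travelled √(2.2² + 0.2²) ≈ 2.2 units.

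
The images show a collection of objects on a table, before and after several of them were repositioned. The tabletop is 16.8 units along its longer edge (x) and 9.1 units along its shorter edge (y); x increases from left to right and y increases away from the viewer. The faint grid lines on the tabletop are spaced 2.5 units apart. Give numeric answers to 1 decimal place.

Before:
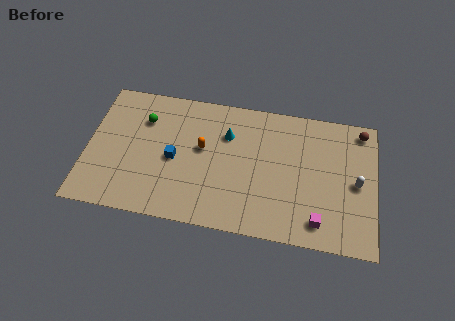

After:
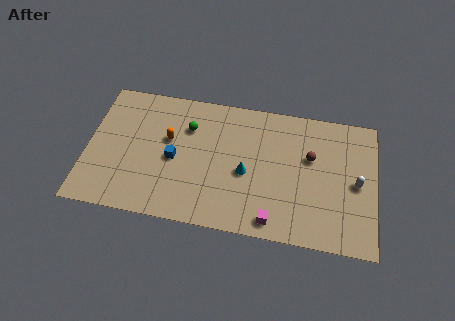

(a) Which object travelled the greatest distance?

the brown sphere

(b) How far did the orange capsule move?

2.0

The orange capsule moved from about (6.7, 5.2) to (4.7, 5.5), a distance of √(2.0² + 0.3²) ≈ 2.0.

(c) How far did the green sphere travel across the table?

2.6

From (3.2, 6.6) to (5.8, 6.5), the green sphere covered √(2.6² + 0.1²) ≈ 2.6 units.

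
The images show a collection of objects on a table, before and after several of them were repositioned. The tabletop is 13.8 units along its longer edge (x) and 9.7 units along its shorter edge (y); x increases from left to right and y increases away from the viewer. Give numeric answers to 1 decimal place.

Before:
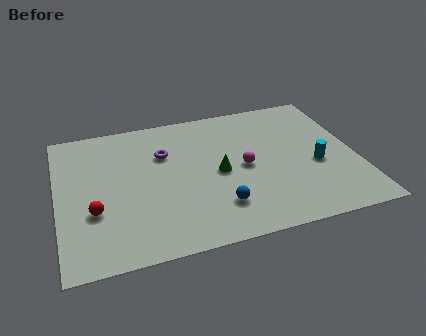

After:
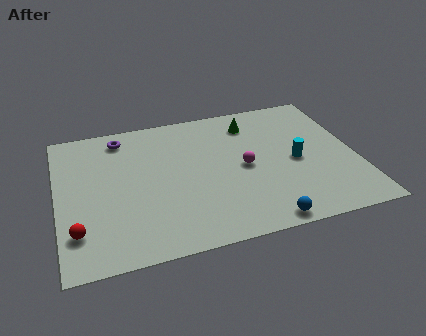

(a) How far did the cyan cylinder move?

1.0

From (11.9, 4.0) to (11.0, 4.5), the cyan cylinder covered √(0.9² + 0.5²) ≈ 1.0 units.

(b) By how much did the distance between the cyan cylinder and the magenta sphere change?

-1.0

The distance was about 3.4 in the first image and 2.4 in the second, so they moved 1.0 units closer together.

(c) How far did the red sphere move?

1.4

From (1.6, 3.4) to (0.8, 2.3), the red sphere covered √(0.8² + 1.1²) ≈ 1.4 units.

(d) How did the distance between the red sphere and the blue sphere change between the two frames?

+2.7

Before: roughly 5.7 units apart; after: 8.4. That's 2.7 units further apart.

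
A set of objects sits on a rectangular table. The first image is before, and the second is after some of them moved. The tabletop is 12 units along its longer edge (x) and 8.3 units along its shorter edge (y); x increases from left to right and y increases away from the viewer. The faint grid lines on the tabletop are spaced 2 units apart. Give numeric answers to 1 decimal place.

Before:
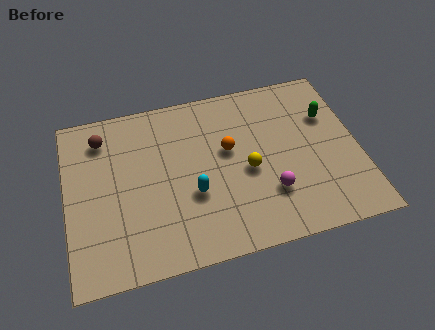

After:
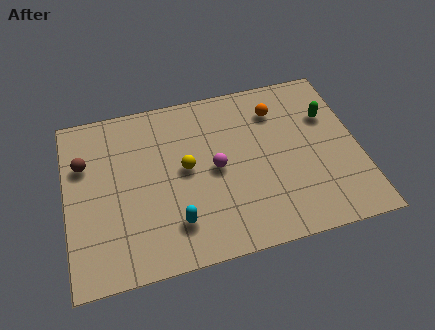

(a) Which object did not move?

the green capsule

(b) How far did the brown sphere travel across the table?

1.4

From (1.6, 6.7) to (0.8, 5.6), the brown sphere covered √(0.8² + 1.1²) ≈ 1.4 units.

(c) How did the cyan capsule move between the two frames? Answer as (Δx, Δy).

(-0.8, -1.2)

The cyan capsule started near (5.1, 3.1) and ended near (4.3, 1.9).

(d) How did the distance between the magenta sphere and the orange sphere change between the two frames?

+0.6

Before: roughly 2.9 units apart; after: 3.5. That's 0.6 units further apart.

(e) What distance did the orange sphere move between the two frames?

2.6

The orange sphere moved from about (6.7, 4.9) to (8.8, 6.4), a distance of √(2.1² + 1.5²) ≈ 2.6.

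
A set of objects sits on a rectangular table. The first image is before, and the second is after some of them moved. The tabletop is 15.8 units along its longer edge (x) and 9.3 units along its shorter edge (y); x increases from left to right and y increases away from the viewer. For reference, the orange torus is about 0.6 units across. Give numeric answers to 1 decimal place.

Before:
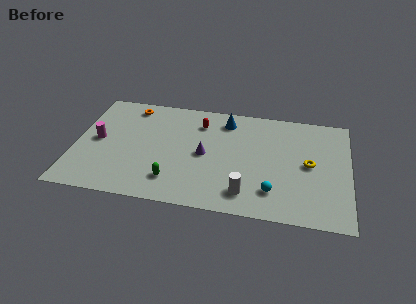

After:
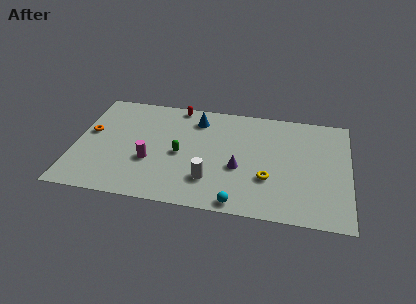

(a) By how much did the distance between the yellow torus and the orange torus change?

-0.4

They were about 11.0 units apart before and 10.6 after — 0.4 units closer together.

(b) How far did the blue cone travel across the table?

1.7

From (8.6, 7.7) to (6.9, 7.5), the blue cone covered √(1.7² + 0.2²) ≈ 1.7 units.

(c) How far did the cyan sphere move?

2.3

The cyan sphere moved from about (11.5, 2.1) to (9.6, 0.8), a distance of √(1.9² + 1.3²) ≈ 2.3.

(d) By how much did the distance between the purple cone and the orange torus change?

+3.1

Before: roughly 5.7 units apart; after: 8.8. That's 3.1 units further apart.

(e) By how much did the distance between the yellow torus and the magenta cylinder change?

-5.4

Before: roughly 12.2 units apart; after: 6.8. That's 5.4 units closer together.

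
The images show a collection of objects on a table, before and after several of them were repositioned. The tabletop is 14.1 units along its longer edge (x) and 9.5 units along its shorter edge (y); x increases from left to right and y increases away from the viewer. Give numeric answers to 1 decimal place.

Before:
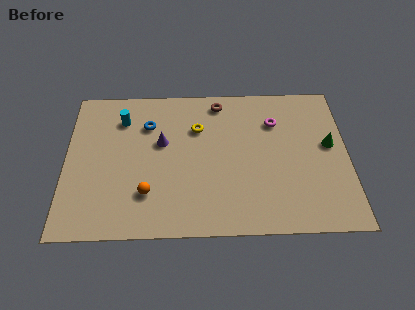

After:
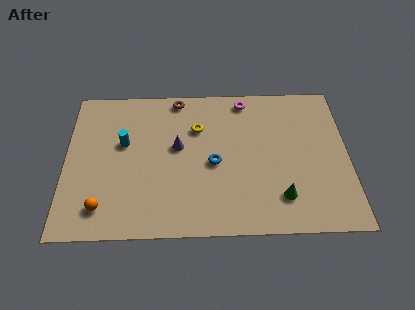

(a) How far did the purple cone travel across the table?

0.9

From (4.8, 5.7) to (5.6, 5.4), the purple cone covered √(0.8² + 0.3²) ≈ 0.9 units.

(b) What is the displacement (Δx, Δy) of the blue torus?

(3.3, -2.6)

The blue torus started near (4.1, 6.9) and ended near (7.4, 4.3).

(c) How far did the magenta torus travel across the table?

2.1

The magenta torus moved from about (10.5, 6.9) to (9.0, 8.4), a distance of √(1.5² + 1.5²) ≈ 2.1.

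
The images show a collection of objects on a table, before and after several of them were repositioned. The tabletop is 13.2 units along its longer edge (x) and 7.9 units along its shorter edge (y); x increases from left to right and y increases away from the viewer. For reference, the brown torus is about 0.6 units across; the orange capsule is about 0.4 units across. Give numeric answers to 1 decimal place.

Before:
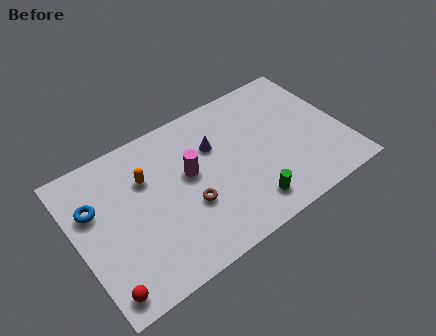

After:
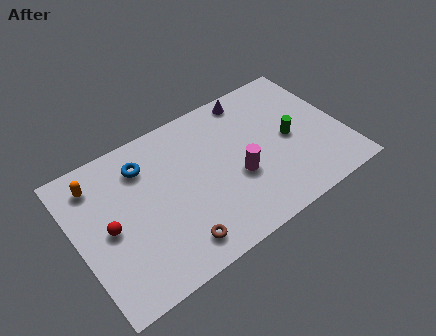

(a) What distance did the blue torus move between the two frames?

2.8

The blue torus was near (1.0, 5.2) before and (3.6, 6.1) after, so it travelled √(2.6² + 0.9²) ≈ 2.8 units.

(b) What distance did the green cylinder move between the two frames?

3.5

The green cylinder moved from about (8.0, 1.4) to (10.6, 3.8), a distance of √(2.6² + 2.4²) ≈ 3.5.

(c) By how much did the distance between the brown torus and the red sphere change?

-1.1

The distance was about 4.9 in the first image and 3.8 in the second, so they moved 1.1 units closer together.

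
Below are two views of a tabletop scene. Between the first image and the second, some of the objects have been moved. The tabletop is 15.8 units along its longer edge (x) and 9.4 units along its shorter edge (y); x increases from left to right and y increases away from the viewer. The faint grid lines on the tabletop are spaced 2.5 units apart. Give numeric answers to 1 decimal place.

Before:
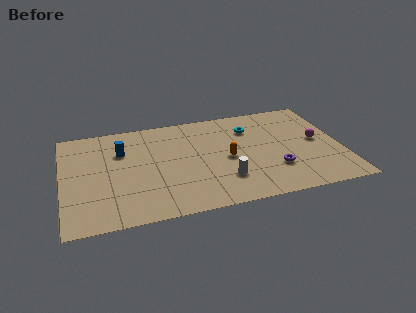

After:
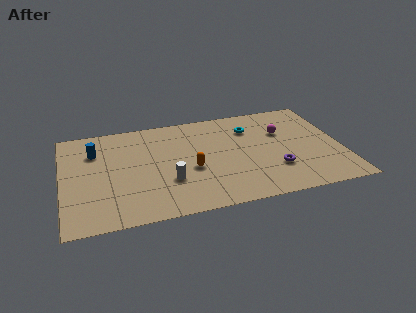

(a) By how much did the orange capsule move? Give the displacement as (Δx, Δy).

(-2.1, -0.5)

The orange capsule was at about (9.3, 4.4) and moved to about (7.2, 3.9).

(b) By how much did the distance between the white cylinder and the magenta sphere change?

+1.4

Before: roughly 6.0 units apart; after: 7.4. That's 1.4 units further apart.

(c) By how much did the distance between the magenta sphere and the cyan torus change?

-2.3

The distance was about 4.3 in the first image and 2.0 in the second, so they moved 2.3 units closer together.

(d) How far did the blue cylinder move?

1.5

From (3.4, 6.5) to (1.9, 6.8), the blue cylinder covered √(1.5² + 0.3²) ≈ 1.5 units.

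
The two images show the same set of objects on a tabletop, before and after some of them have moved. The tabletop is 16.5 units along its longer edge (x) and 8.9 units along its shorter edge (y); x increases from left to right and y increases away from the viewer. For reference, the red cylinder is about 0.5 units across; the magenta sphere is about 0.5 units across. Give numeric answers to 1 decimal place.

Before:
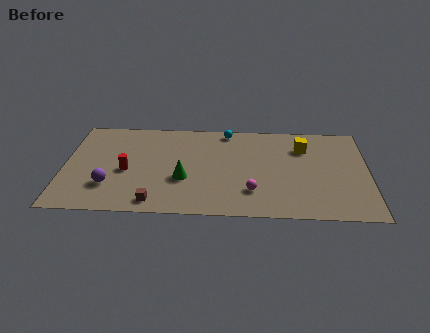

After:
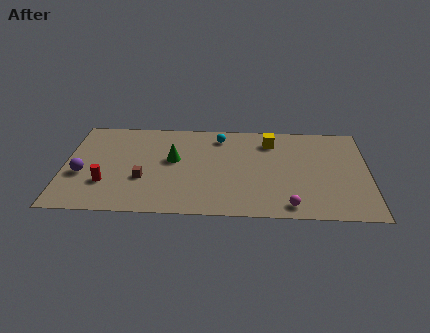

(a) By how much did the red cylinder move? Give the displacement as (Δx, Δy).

(-1.1, -1.2)

The red cylinder started near (3.4, 3.9) and ended near (2.3, 2.7).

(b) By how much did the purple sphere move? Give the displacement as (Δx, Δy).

(-1.5, 1.0)

From the two frames, the purple sphere sits at roughly (2.5, 2.5) before and (1.0, 3.5) after.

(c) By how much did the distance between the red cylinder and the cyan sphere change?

+0.9

The distance was about 6.8 in the first image and 7.7 in the second, so they moved 0.9 units further apart.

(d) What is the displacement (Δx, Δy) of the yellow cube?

(-1.8, 0.5)

From the two frames, the yellow cube sits at roughly (13.0, 6.6) before and (11.2, 7.1) after.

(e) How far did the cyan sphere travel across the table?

0.7

The cyan sphere was near (8.8, 8.0) before and (8.4, 7.4) after, so it travelled √(0.4² + 0.6²) ≈ 0.7 units.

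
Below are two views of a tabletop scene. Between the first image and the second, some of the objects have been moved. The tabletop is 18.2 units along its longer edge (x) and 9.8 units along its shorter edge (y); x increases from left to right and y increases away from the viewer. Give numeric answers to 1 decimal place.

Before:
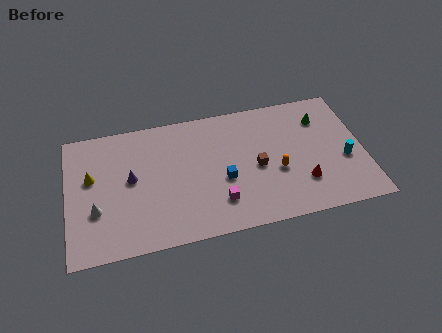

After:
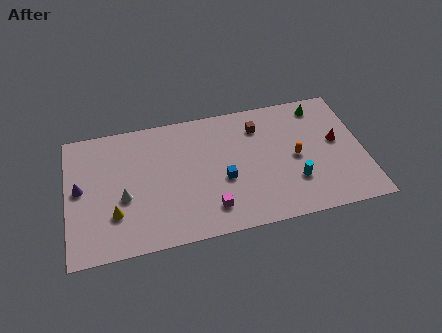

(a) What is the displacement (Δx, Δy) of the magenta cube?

(-0.5, -0.4)

The magenta cube was at about (9.1, 2.4) and moved to about (8.6, 2.0).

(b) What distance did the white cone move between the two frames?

1.8

The white cone was near (1.7, 3.4) before and (3.4, 4.0) after, so it travelled √(1.7² + 0.6²) ≈ 1.8 units.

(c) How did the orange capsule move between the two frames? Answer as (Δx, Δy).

(1.2, 0.8)

The orange capsule started near (12.8, 3.9) and ended near (14.0, 4.7).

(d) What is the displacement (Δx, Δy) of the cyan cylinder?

(-3.2, -1.0)

The cyan cylinder started near (17.0, 3.9) and ended near (13.8, 2.9).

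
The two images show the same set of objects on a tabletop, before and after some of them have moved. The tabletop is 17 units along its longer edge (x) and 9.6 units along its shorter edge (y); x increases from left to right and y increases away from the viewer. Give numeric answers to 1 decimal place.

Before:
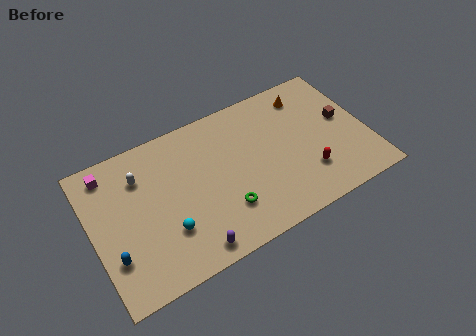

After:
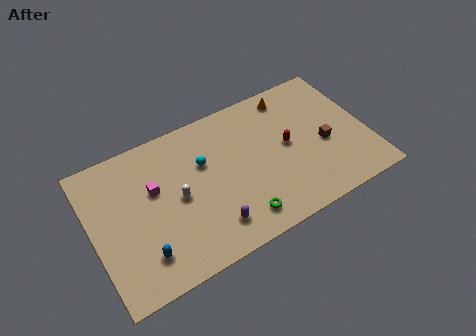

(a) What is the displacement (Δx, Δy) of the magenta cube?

(2.5, -2.3)

The magenta cube started near (1.4, 8.2) and ended near (3.9, 5.9).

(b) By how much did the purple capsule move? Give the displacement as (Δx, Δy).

(1.4, 0.8)

The purple capsule was at about (5.5, 1.1) and moved to about (6.9, 1.9).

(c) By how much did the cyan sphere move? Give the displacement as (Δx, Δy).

(2.7, 3.3)

From the two frames, the cyan sphere sits at roughly (4.3, 2.9) before and (7.0, 6.2) after.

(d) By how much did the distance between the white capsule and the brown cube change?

-3.5

Before: roughly 12.6 units apart; after: 9.1. That's 3.5 units closer together.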